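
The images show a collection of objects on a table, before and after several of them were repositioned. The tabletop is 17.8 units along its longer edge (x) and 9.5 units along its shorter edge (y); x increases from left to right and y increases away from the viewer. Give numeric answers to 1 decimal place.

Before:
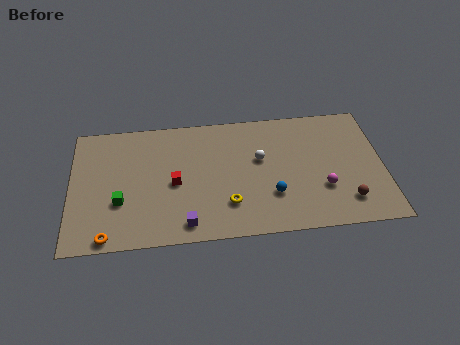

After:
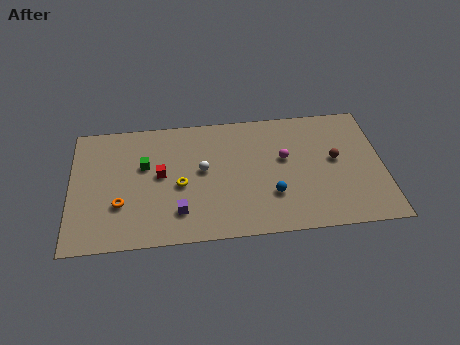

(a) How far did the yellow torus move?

3.2

The yellow torus moved from about (8.9, 2.5) to (6.2, 4.2), a distance of √(2.7² + 1.7²) ≈ 3.2.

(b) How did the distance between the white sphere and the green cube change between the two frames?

-5.0

Before: roughly 8.4 units apart; after: 3.4. That's 5.0 units closer together.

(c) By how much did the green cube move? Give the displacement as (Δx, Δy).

(1.4, 2.6)

From the two frames, the green cube sits at roughly (2.8, 3.3) before and (4.2, 5.9) after.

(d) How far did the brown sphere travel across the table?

3.2

The brown sphere moved from about (15.6, 2.0) to (15.1, 5.2), a distance of √(0.5² + 3.2²) ≈ 3.2.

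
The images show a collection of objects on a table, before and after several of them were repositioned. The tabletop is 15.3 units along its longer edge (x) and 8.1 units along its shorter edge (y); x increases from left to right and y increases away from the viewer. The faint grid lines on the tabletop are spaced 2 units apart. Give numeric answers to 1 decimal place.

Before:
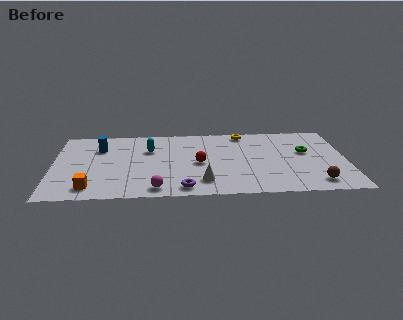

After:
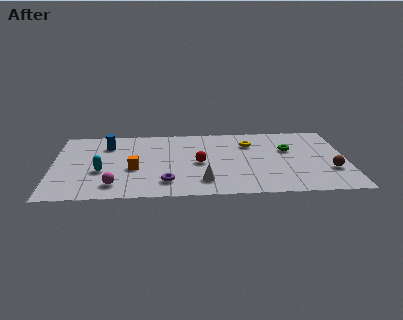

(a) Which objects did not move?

the red sphere and the white cone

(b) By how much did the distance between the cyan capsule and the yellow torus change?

+3.0

The distance was about 5.3 in the first image and 8.3 in the second, so they moved 3.0 units further apart.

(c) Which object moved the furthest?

the cyan capsule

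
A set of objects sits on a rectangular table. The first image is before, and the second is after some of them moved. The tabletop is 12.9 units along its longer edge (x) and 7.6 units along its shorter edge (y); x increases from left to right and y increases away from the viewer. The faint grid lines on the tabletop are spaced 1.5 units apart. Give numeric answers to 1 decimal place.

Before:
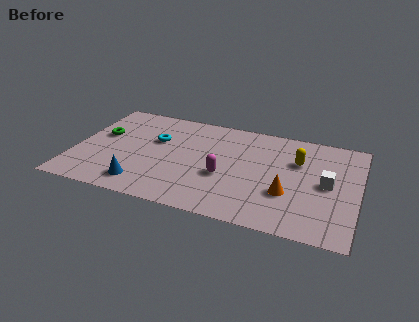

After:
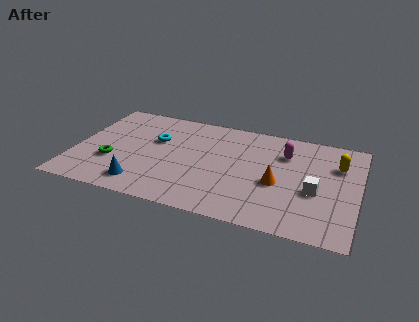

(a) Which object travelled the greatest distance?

the magenta capsule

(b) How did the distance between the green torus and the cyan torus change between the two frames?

+0.3

The distance was about 2.5 in the first image and 2.8 in the second, so they moved 0.3 units further apart.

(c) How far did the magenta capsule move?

3.6

The magenta capsule moved from about (6.9, 3.0) to (9.5, 5.5), a distance of √(2.6² + 2.5²) ≈ 3.6.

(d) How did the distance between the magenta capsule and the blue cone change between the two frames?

+3.5

They were about 4.0 units apart before and 7.5 after — 3.5 units further apart.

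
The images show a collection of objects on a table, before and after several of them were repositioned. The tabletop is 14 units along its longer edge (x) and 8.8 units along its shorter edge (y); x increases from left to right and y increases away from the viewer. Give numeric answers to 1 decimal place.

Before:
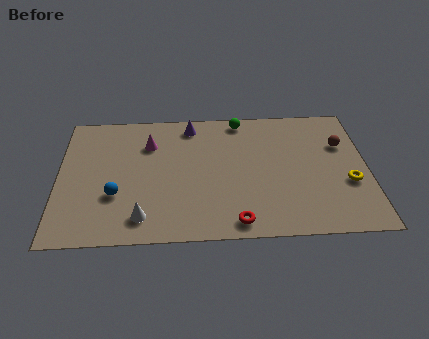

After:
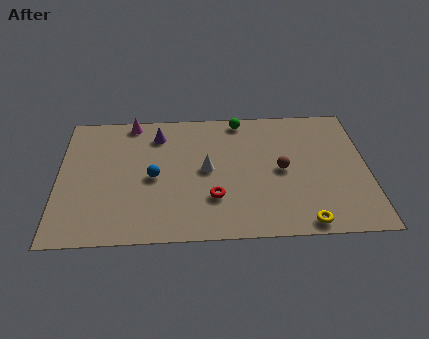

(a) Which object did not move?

the green sphere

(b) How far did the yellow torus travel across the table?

3.3

The yellow torus was near (13.1, 3.3) before and (11.0, 0.8) after, so it travelled √(2.1² + 2.5²) ≈ 3.3 units.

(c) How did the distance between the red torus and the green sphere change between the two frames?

-1.4

Before: roughly 6.9 units apart; after: 5.5. That's 1.4 units closer together.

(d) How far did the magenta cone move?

1.8

From (4.1, 6.4) to (3.3, 8.0), the magenta cone covered √(0.8² + 1.6²) ≈ 1.8 units.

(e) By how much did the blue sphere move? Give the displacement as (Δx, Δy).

(1.7, 1.1)

The blue sphere was at about (2.6, 3.0) and moved to about (4.3, 4.1).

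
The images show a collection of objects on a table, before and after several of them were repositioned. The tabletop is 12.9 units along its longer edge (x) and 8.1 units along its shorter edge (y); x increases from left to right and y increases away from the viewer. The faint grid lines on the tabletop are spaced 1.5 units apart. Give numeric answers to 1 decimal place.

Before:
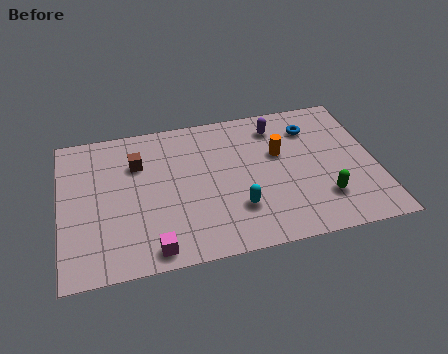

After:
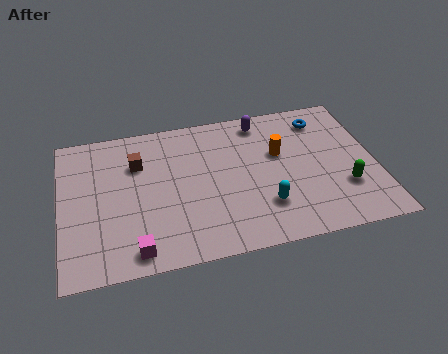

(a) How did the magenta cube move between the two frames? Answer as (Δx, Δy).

(-0.7, 0.1)

The magenta cube started near (3.6, 0.9) and ended near (2.9, 1.0).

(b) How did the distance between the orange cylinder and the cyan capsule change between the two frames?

-0.4

Before: roughly 3.3 units apart; after: 2.9. That's 0.4 units closer together.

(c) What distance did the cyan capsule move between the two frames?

1.1

From (7.1, 2.3) to (8.2, 2.2), the cyan capsule covered √(1.1² + 0.1²) ≈ 1.1 units.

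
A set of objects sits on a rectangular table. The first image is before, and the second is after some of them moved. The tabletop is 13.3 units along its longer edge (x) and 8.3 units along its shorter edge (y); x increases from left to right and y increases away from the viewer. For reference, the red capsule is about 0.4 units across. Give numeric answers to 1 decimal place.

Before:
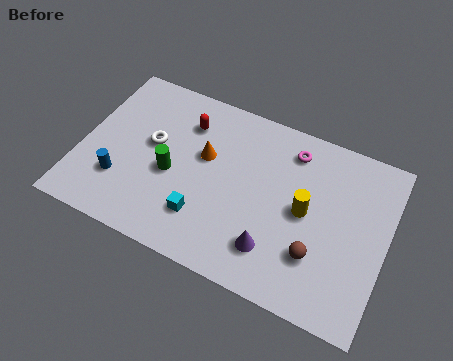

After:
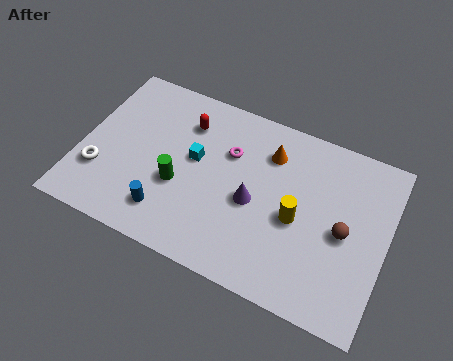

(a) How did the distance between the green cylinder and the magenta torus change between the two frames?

-2.8

The distance was about 5.9 in the first image and 3.1 in the second, so they moved 2.8 units closer together.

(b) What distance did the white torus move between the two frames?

3.0

The white torus was near (3.0, 4.7) before and (1.0, 2.5) after, so it travelled √(2.0² + 2.2²) ≈ 3.0 units.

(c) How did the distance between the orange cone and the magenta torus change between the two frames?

-2.2

They were about 4.0 units apart before and 1.8 after — 2.2 units closer together.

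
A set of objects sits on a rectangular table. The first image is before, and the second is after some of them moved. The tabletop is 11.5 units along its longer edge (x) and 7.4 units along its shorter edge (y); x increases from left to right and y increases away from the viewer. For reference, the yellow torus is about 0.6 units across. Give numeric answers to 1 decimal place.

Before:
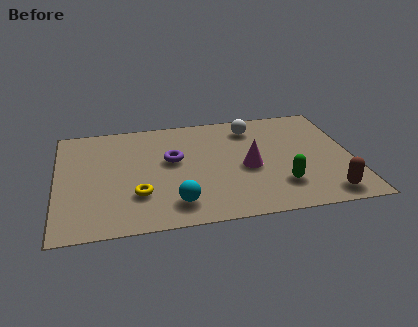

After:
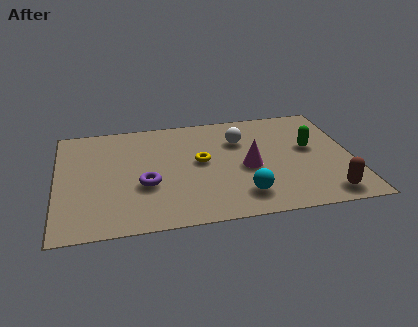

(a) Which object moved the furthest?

the yellow torus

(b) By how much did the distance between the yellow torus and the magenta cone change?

-2.5

Before: roughly 4.4 units apart; after: 1.9. That's 2.5 units closer together.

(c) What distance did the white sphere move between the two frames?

0.9

From (7.7, 6.0) to (7.2, 5.2), the white sphere covered √(0.5² + 0.8²) ≈ 0.9 units.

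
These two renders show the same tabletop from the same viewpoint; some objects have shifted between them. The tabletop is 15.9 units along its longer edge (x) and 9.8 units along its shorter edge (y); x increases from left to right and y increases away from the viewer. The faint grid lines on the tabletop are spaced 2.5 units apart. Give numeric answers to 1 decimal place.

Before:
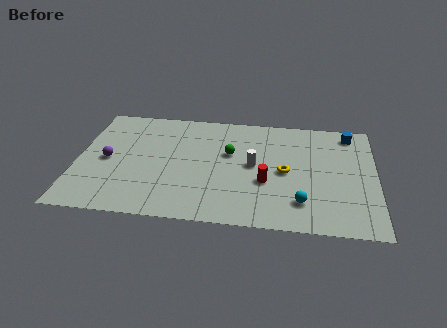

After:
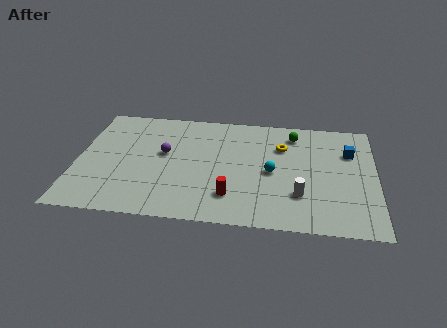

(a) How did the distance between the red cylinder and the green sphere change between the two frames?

+3.6

They were about 3.0 units apart before and 6.6 after — 3.6 units further apart.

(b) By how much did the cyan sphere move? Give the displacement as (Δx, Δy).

(-1.6, 2.4)

The cyan sphere started near (12.0, 2.2) and ended near (10.4, 4.6).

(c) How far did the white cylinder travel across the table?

3.4

From (9.4, 5.1) to (11.9, 2.8), the white cylinder covered √(2.5² + 2.3²) ≈ 3.4 units.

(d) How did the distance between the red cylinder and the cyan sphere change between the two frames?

+0.7

Before: roughly 2.4 units apart; after: 3.1. That's 0.7 units further apart.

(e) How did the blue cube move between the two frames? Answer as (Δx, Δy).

(0.0, -1.7)

From the two frames, the blue cube sits at roughly (14.5, 8.5) before and (14.5, 6.8) after.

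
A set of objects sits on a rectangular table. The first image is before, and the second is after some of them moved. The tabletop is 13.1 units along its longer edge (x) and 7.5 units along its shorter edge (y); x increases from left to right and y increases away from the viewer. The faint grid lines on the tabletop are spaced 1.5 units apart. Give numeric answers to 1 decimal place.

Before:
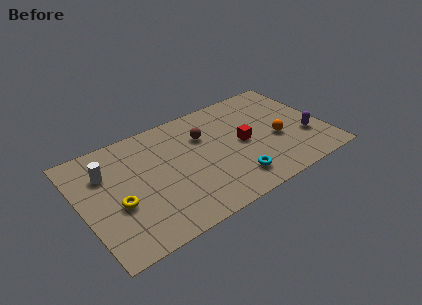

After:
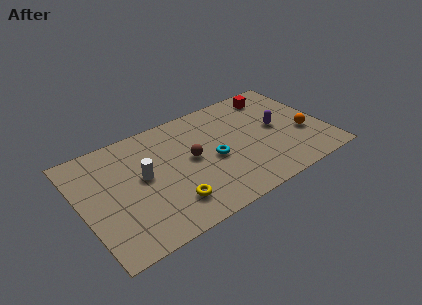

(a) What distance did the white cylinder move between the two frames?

2.2

From (1.5, 5.3) to (3.3, 4.1), the white cylinder covered √(1.8² + 1.2²) ≈ 2.2 units.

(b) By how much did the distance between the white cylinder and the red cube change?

+0.5

Before: roughly 7.4 units apart; after: 7.9. That's 0.5 units further apart.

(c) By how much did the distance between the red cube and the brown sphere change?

+3.1

They were about 2.4 units apart before and 5.5 after — 3.1 units further apart.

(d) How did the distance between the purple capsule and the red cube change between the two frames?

-1.1

Before: roughly 3.5 units apart; after: 2.4. That's 1.1 units closer together.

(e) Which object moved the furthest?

the red cube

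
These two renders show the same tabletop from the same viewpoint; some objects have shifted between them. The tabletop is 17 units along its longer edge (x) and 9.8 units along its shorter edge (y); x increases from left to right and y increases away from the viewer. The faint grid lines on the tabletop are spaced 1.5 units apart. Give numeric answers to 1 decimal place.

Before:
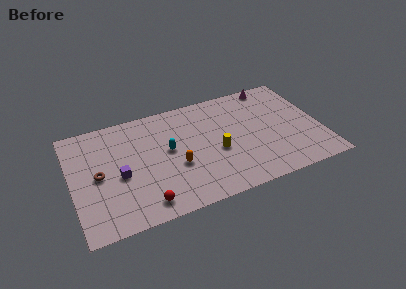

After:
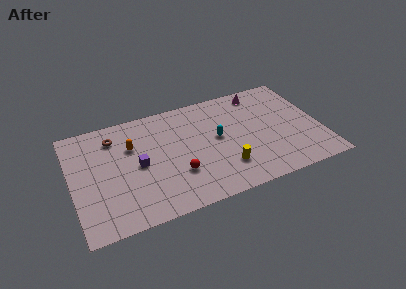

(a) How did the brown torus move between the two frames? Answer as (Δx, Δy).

(1.3, 3.0)

The brown torus was at about (1.8, 4.8) and moved to about (3.1, 7.8).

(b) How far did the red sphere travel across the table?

2.9

The red sphere moved from about (4.6, 1.4) to (7.0, 3.1), a distance of √(2.4² + 1.7²) ≈ 2.9.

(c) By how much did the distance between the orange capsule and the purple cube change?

-2.0

The distance was about 3.8 in the first image and 1.8 in the second, so they moved 2.0 units closer together.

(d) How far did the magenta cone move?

1.0

From (14.2, 8.9) to (13.3, 8.5), the magenta cone covered √(0.9² + 0.4²) ≈ 1.0 units.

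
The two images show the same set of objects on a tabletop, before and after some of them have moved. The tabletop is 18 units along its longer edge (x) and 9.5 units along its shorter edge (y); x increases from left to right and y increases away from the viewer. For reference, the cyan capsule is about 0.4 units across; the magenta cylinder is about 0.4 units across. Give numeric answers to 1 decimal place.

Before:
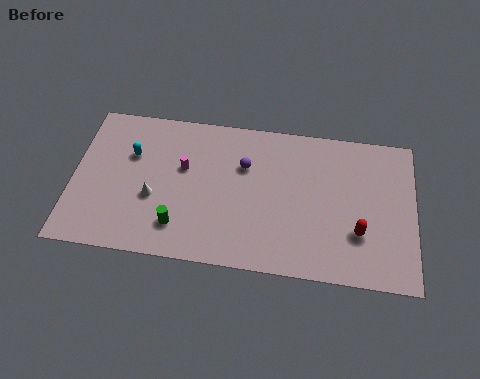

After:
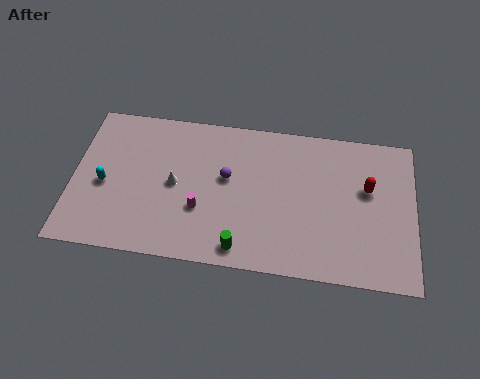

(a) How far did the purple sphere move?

1.3

The purple sphere was near (9.0, 6.4) before and (8.1, 5.5) after, so it travelled √(0.9² + 0.9²) ≈ 1.3 units.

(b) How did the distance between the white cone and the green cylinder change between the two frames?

+2.9

The distance was about 2.1 in the first image and 5.0 in the second, so they moved 2.9 units further apart.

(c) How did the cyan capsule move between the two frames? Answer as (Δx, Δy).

(-1.3, -2.1)

From the two frames, the cyan capsule sits at roughly (3.0, 6.3) before and (1.7, 4.2) after.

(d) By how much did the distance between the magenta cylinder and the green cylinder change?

-0.7

The distance was about 3.7 in the first image and 3.0 in the second, so they moved 0.7 units closer together.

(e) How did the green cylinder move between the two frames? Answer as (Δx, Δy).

(3.3, -0.9)

The green cylinder was at about (5.7, 2.1) and moved to about (9.0, 1.2).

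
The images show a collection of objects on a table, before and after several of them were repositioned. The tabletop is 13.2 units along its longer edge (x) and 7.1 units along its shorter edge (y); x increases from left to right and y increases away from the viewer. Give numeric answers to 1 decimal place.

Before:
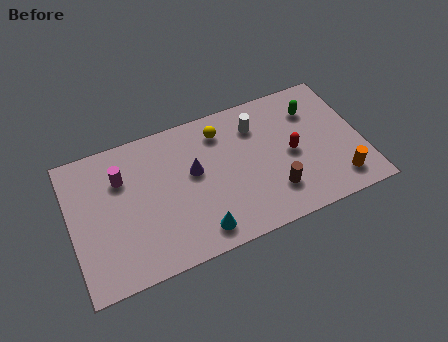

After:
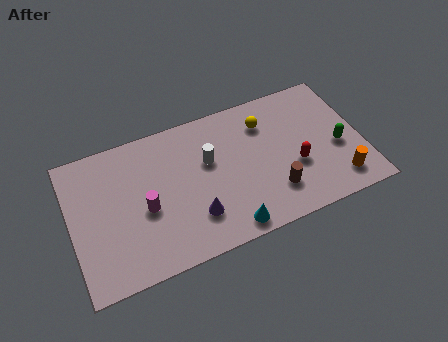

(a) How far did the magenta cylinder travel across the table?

2.1

The magenta cylinder moved from about (2.4, 5.0) to (3.3, 3.1), a distance of √(0.9² + 1.9²) ≈ 2.1.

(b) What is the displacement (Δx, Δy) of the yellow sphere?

(2.0, -0.3)

From the two frames, the yellow sphere sits at roughly (7.0, 5.7) before and (9.0, 5.4) after.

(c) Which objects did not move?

the brown cylinder and the orange cylinder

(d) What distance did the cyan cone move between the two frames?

1.3

From (5.5, 1.1) to (6.8, 0.8), the cyan cone covered √(1.3² + 0.3²) ≈ 1.3 units.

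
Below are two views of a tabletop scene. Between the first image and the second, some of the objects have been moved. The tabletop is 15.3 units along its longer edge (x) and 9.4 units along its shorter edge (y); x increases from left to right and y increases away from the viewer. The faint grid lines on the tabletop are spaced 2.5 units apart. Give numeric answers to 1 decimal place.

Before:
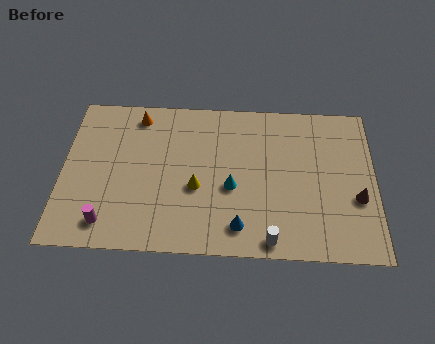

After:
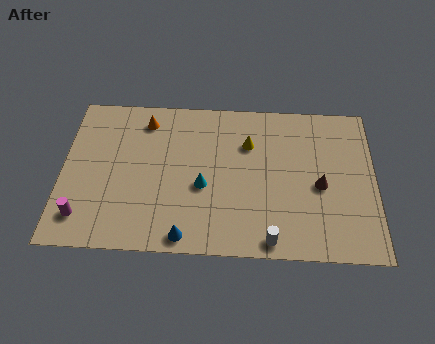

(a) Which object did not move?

the white cylinder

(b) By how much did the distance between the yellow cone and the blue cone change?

+3.4

They were about 3.0 units apart before and 6.4 after — 3.4 units further apart.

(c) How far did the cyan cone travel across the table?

1.4

The cyan cone moved from about (8.3, 3.9) to (6.9, 3.9), a distance of √(1.4² + 0.0²) ≈ 1.4.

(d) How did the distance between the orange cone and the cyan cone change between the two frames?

-1.4

The distance was about 6.3 in the first image and 4.9 in the second, so they moved 1.4 units closer together.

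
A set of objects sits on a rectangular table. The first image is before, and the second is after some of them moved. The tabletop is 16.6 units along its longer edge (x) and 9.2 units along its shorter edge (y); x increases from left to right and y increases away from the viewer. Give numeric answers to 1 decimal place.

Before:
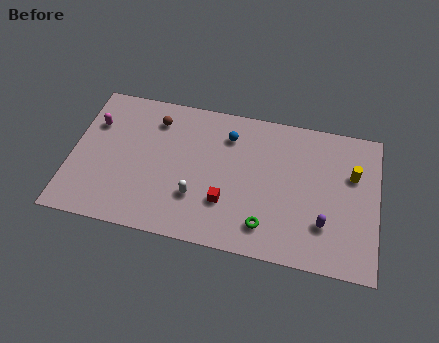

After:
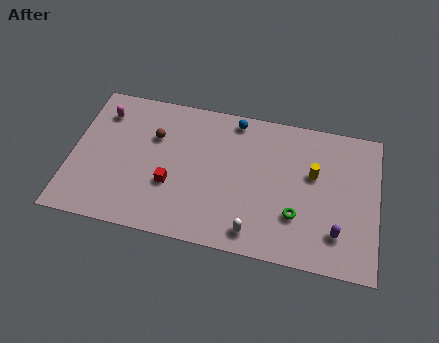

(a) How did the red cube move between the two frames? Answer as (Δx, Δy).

(-3.0, 0.5)

The red cube started near (8.5, 2.8) and ended near (5.5, 3.3).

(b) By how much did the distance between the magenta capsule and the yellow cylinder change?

-2.4

They were about 14.1 units apart before and 11.7 after — 2.4 units closer together.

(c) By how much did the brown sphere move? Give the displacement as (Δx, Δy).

(0.0, -1.1)

The brown sphere started near (4.4, 7.3) and ended near (4.4, 6.2).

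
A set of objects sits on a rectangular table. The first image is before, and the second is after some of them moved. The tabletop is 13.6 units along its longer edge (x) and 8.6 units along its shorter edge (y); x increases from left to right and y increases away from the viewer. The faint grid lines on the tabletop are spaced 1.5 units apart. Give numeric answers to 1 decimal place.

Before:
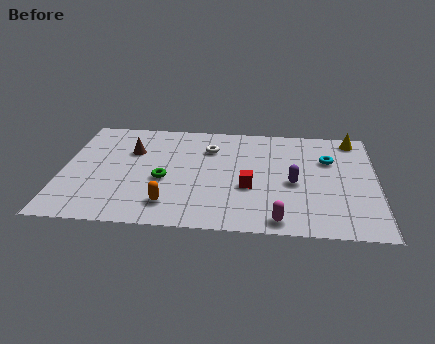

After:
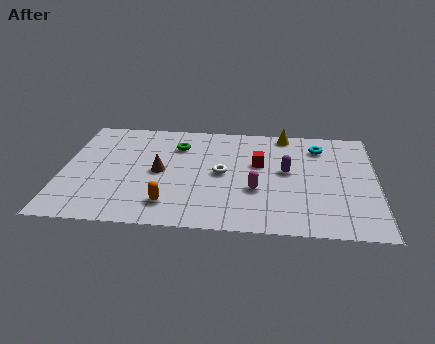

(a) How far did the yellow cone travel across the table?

3.0

From (12.6, 7.6) to (9.6, 7.8), the yellow cone covered √(3.0² + 0.2²) ≈ 3.0 units.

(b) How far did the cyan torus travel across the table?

1.1

The cyan torus moved from about (11.5, 5.8) to (11.1, 6.8), a distance of √(0.4² + 1.0²) ≈ 1.1.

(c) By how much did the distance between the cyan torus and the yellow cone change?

-0.3

The distance was about 2.1 in the first image and 1.8 in the second, so they moved 0.3 units closer together.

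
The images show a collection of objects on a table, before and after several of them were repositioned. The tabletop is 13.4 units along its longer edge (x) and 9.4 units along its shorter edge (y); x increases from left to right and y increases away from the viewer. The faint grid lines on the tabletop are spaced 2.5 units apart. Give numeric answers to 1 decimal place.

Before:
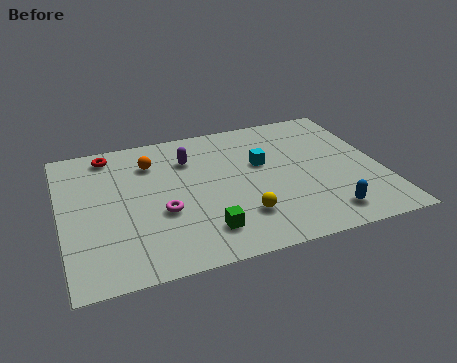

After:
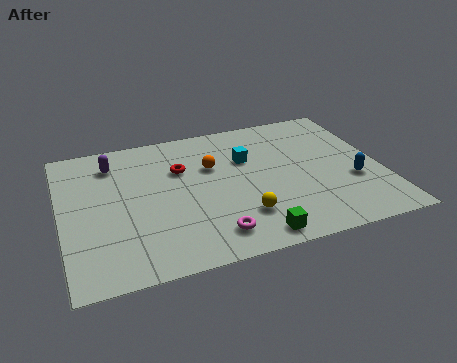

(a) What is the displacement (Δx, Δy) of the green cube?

(1.9, -0.9)

The green cube started near (5.7, 1.9) and ended near (7.6, 1.0).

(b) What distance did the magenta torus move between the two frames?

2.8

The magenta torus was near (4.1, 3.6) before and (6.0, 1.6) after, so it travelled √(1.9² + 2.0²) ≈ 2.8 units.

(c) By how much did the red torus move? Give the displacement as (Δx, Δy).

(2.9, -1.9)

From the two frames, the red torus sits at roughly (2.2, 8.2) before and (5.1, 6.3) after.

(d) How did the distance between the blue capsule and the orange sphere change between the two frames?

-2.5

The distance was about 8.8 in the first image and 6.3 in the second, so they moved 2.5 units closer together.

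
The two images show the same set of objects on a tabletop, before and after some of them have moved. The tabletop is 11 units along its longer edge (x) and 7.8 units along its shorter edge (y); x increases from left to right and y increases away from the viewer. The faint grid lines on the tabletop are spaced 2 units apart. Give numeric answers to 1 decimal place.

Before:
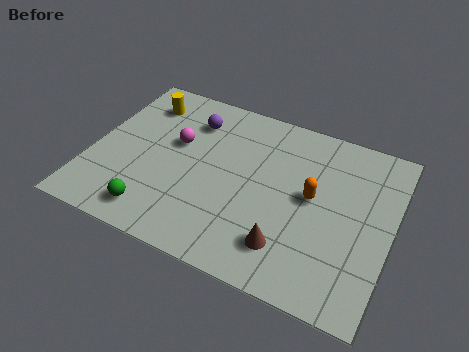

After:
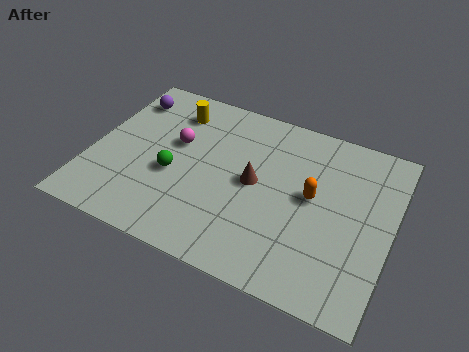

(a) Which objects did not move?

the magenta sphere and the orange capsule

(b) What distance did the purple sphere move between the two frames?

2.5

The purple sphere was near (3.4, 6.0) before and (0.9, 6.2) after, so it travelled √(2.5² + 0.2²) ≈ 2.5 units.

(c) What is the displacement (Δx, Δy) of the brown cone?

(-1.5, 2.3)

The brown cone was at about (7.5, 1.7) and moved to about (6.0, 4.0).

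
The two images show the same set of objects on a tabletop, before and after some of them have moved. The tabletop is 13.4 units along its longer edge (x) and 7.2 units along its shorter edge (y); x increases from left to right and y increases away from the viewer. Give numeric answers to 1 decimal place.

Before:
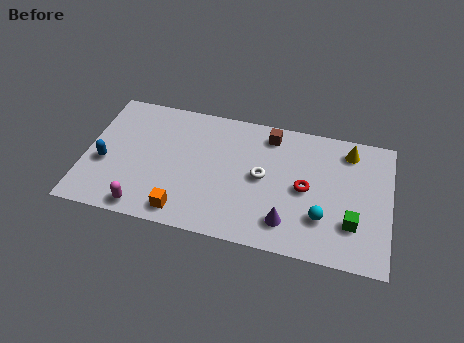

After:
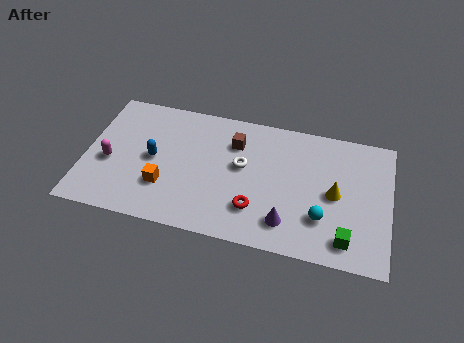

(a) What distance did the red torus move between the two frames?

2.6

The red torus was near (9.7, 3.5) before and (7.6, 1.9) after, so it travelled √(2.1² + 1.6²) ≈ 2.6 units.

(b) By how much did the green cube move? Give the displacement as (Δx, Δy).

(-0.2, -0.9)

The green cube was at about (11.8, 2.1) and moved to about (11.6, 1.2).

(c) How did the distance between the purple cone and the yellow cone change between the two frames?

-2.3

Before: roughly 5.1 units apart; after: 2.8. That's 2.3 units closer together.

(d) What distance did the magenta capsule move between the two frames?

2.8

The magenta capsule moved from about (2.8, 0.8) to (1.1, 3.0), a distance of √(1.7² + 2.2²) ≈ 2.8.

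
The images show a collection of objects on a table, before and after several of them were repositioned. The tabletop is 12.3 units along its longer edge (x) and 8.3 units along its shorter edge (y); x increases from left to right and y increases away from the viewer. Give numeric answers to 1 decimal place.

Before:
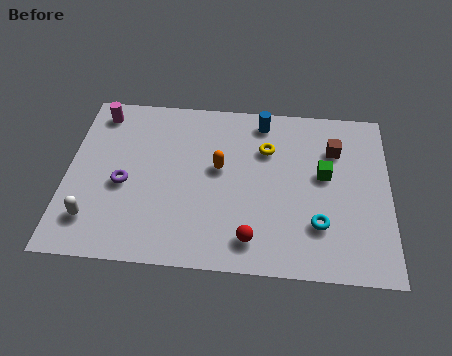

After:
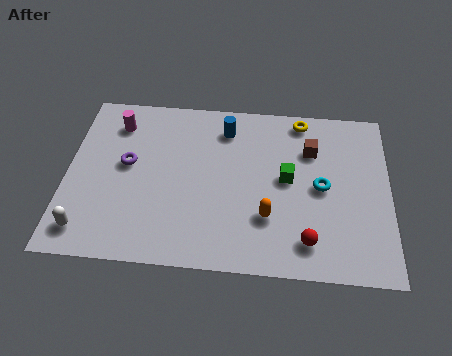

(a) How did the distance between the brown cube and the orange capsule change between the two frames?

-0.8

Before: roughly 4.6 units apart; after: 3.8. That's 0.8 units closer together.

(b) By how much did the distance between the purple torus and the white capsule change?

+1.5

The distance was about 2.1 in the first image and 3.6 in the second, so they moved 1.5 units further apart.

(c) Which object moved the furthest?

the orange capsule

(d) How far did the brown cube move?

0.9

The brown cube was near (10.2, 6.0) before and (9.3, 5.9) after, so it travelled √(0.9² + 0.1²) ≈ 0.9 units.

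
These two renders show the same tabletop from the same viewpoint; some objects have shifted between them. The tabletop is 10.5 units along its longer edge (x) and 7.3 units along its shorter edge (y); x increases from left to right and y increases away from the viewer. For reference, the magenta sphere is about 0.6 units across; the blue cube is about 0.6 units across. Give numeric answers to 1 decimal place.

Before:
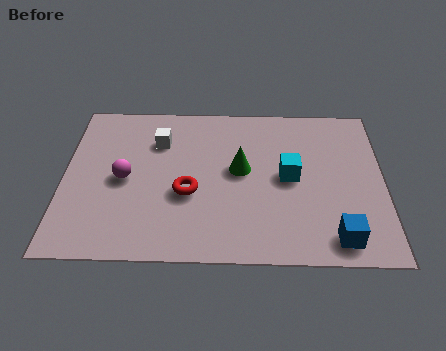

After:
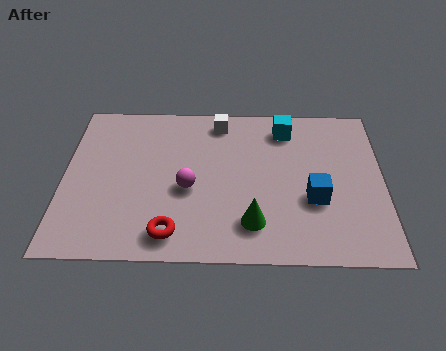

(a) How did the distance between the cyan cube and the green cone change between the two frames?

+2.9

Before: roughly 1.6 units apart; after: 4.5. That's 2.9 units further apart.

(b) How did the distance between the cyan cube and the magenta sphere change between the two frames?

-1.1

They were about 5.4 units apart before and 4.3 after — 1.1 units closer together.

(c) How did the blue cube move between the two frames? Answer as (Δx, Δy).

(-0.7, 1.7)

The blue cube was at about (8.9, 1.0) and moved to about (8.2, 2.7).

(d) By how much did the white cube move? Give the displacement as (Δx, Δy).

(2.0, 1.0)

The white cube started near (3.1, 5.3) and ended near (5.1, 6.3).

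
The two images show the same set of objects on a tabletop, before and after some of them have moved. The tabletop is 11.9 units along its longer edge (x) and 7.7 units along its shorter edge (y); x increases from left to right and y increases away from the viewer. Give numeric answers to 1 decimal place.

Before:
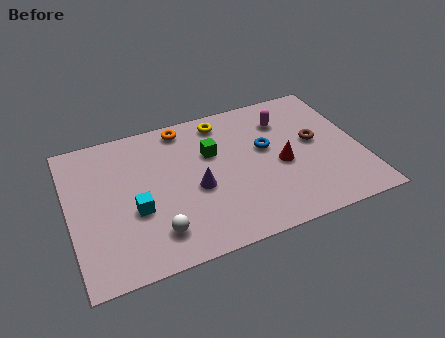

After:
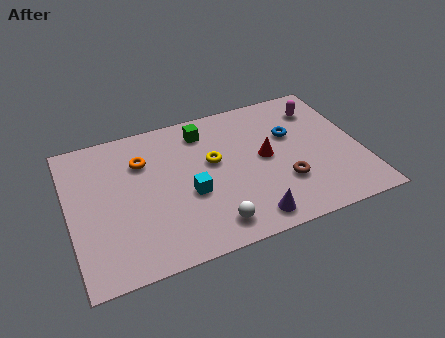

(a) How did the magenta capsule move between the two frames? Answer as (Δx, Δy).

(1.5, 0.2)

From the two frames, the magenta capsule sits at roughly (9.0, 5.8) before and (10.5, 6.0) after.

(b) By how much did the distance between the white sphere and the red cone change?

-1.8

Before: roughly 5.6 units apart; after: 3.8. That's 1.8 units closer together.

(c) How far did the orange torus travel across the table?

2.2

The orange torus moved from about (4.9, 6.8) to (3.1, 5.5), a distance of √(1.8² + 1.3²) ≈ 2.2.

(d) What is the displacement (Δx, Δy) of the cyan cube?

(2.2, 0.1)

The cyan cube was at about (2.6, 3.0) and moved to about (4.8, 3.1).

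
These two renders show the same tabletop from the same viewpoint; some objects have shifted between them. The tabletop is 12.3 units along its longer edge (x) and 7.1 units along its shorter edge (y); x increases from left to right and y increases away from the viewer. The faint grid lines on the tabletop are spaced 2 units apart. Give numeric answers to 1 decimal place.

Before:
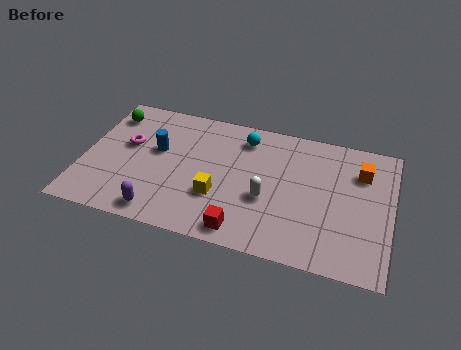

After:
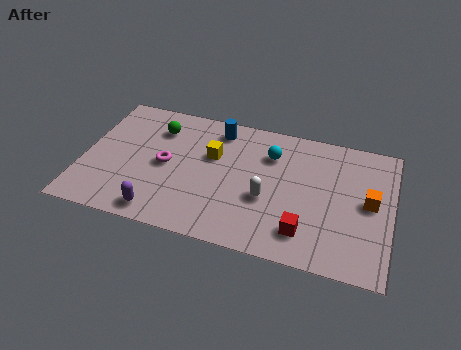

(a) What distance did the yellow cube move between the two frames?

2.1

The yellow cube moved from about (5.5, 2.4) to (5.1, 4.5), a distance of √(0.4² + 2.1²) ≈ 2.1.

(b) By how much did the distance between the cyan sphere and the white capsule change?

-0.8

They were about 3.2 units apart before and 2.4 after — 0.8 units closer together.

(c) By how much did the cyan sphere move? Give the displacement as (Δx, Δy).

(1.1, -0.6)

The cyan sphere was at about (6.3, 5.8) and moved to about (7.4, 5.2).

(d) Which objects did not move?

the white capsule and the purple capsule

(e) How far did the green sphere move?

2.0

From (0.8, 5.7) to (2.8, 5.4), the green sphere covered √(2.0² + 0.3²) ≈ 2.0 units.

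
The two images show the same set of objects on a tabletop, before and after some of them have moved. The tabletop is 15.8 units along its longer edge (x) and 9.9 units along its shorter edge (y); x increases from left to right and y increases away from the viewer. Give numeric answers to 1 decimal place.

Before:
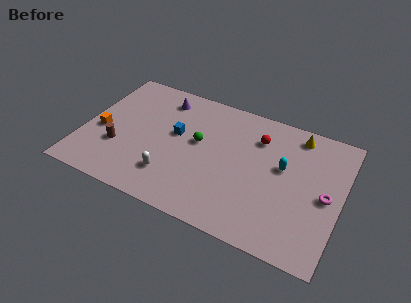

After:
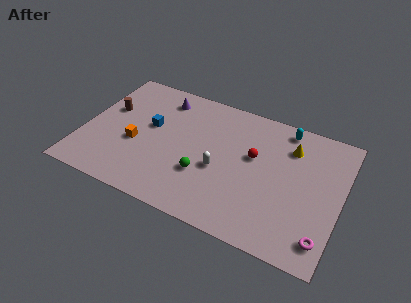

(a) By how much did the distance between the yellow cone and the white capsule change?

-4.2

Before: roughly 9.4 units apart; after: 5.2. That's 4.2 units closer together.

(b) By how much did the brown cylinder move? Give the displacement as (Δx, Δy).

(-1.0, 2.8)

The brown cylinder started near (2.3, 3.3) and ended near (1.3, 6.1).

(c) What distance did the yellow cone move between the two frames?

1.1

From (12.8, 8.6) to (12.5, 7.5), the yellow cone covered √(0.3² + 1.1²) ≈ 1.1 units.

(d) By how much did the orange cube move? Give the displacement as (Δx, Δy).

(2.2, -0.2)

From the two frames, the orange cube sits at roughly (1.1, 4.2) before and (3.3, 4.0) after.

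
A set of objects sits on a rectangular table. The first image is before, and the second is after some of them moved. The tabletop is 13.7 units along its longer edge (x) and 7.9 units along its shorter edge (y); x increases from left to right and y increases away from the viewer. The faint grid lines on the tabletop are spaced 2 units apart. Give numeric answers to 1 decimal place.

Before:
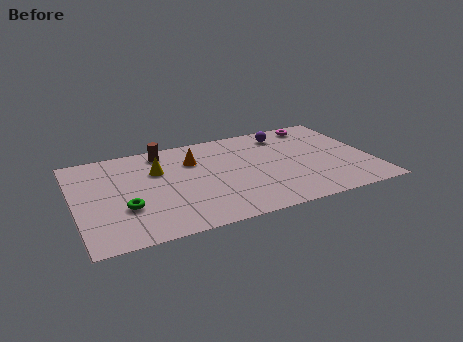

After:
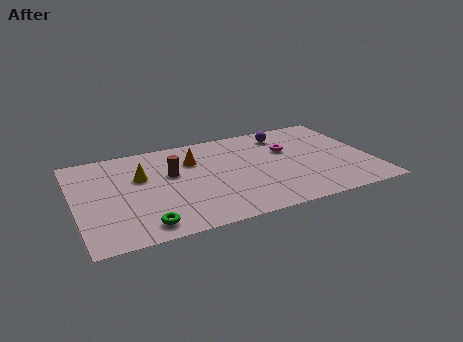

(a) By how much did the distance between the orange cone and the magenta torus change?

-1.7

The distance was about 6.1 in the first image and 4.4 in the second, so they moved 1.7 units closer together.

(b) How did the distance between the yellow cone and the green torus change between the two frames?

+0.8

Before: roughly 3.1 units apart; after: 3.9. That's 0.8 units further apart.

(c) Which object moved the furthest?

the magenta torus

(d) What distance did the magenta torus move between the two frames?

2.4

The magenta torus moved from about (11.6, 6.9) to (10.0, 5.1), a distance of √(1.6² + 1.8²) ≈ 2.4.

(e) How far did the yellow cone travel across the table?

0.9

From (3.9, 5.3) to (3.1, 5.0), the yellow cone covered √(0.8² + 0.3²) ≈ 0.9 units.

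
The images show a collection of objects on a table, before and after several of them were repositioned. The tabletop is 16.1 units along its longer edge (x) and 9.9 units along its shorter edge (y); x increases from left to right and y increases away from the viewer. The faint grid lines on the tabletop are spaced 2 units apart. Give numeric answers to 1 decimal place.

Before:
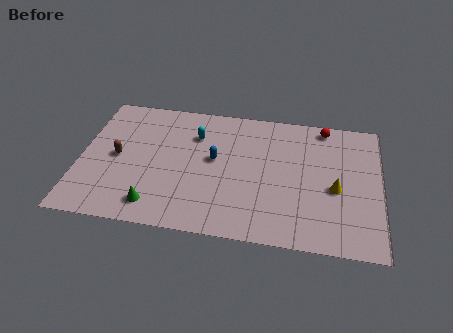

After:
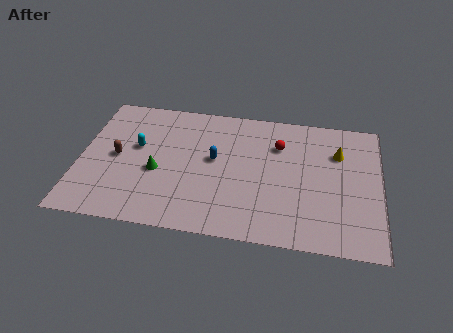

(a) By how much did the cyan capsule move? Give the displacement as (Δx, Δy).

(-3.1, -1.4)

The cyan capsule was at about (6.1, 7.2) and moved to about (3.0, 5.8).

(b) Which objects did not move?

the blue capsule and the brown capsule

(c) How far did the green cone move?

2.5

From (4.2, 1.6) to (4.2, 4.1), the green cone covered √(0.0² + 2.5²) ≈ 2.5 units.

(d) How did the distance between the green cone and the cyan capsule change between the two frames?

-3.8

Before: roughly 5.9 units apart; after: 2.1. That's 3.8 units closer together.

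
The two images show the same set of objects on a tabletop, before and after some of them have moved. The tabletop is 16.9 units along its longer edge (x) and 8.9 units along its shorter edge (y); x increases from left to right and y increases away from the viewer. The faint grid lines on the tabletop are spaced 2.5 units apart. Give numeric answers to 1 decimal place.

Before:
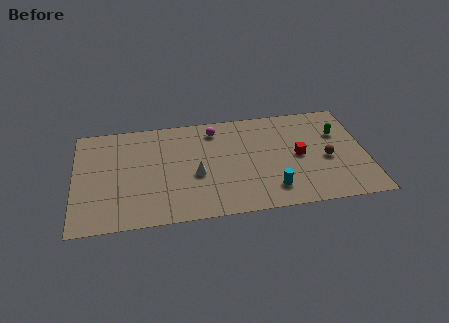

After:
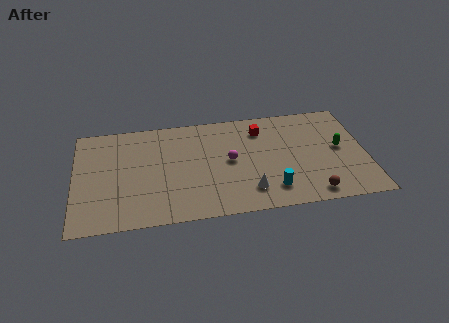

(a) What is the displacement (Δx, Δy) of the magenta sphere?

(0.8, -2.8)

The magenta sphere was at about (8.2, 7.4) and moved to about (9.0, 4.6).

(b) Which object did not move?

the cyan cylinder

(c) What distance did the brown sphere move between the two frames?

3.0

The brown sphere moved from about (14.6, 3.9) to (13.6, 1.1), a distance of √(1.0² + 2.8²) ≈ 3.0.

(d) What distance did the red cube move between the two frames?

3.3

The red cube was near (13.0, 4.4) before and (10.9, 7.0) after, so it travelled √(2.1² + 2.6²) ≈ 3.3 units.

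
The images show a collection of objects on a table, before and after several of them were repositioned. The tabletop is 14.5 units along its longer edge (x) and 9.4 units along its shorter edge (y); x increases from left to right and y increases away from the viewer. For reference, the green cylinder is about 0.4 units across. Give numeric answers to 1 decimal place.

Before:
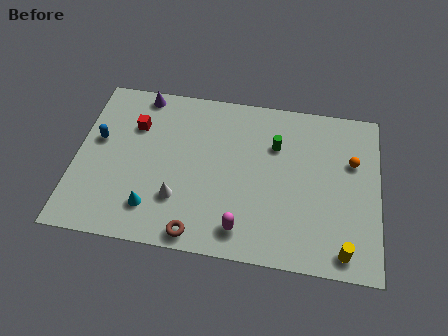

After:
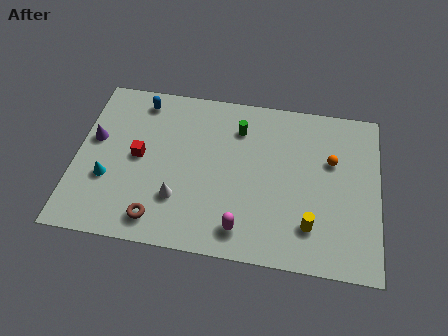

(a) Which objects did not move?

the magenta capsule and the white cone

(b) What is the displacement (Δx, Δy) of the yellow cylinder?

(-1.6, 1.1)

From the two frames, the yellow cylinder sits at roughly (12.9, 1.1) before and (11.3, 2.2) after.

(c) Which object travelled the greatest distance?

the purple cone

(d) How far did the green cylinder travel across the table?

1.9

The green cylinder was near (9.5, 6.5) before and (7.7, 7.2) after, so it travelled √(1.8² + 0.7²) ≈ 1.9 units.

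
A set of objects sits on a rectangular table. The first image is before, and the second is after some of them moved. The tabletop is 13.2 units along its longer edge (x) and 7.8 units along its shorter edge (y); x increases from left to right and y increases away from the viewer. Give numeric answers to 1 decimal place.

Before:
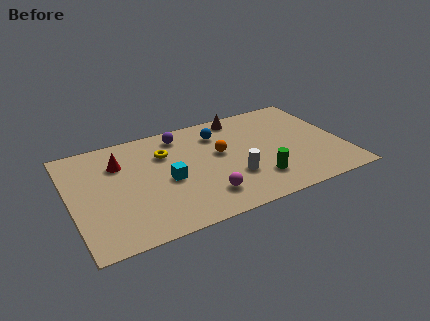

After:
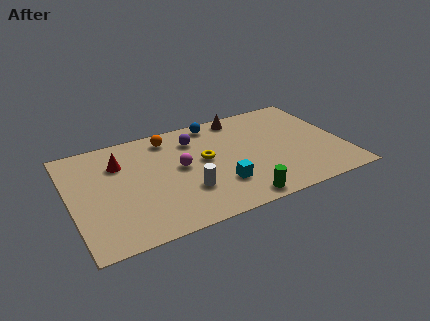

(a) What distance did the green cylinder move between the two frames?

1.6

The green cylinder moved from about (8.8, 1.9) to (7.7, 0.8), a distance of √(1.1² + 1.1²) ≈ 1.6.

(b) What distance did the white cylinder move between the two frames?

2.3

The white cylinder was near (7.7, 2.5) before and (5.4, 2.4) after, so it travelled √(2.3² + 0.1²) ≈ 2.3 units.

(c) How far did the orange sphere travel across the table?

3.1

The orange sphere moved from about (7.3, 4.5) to (5.0, 6.6), a distance of √(2.3² + 2.1²) ≈ 3.1.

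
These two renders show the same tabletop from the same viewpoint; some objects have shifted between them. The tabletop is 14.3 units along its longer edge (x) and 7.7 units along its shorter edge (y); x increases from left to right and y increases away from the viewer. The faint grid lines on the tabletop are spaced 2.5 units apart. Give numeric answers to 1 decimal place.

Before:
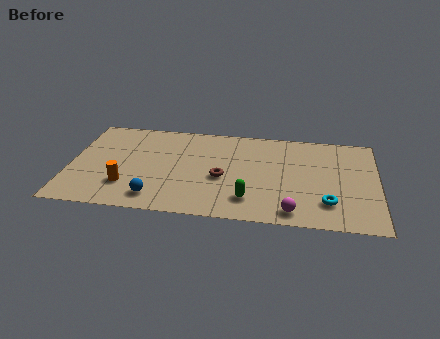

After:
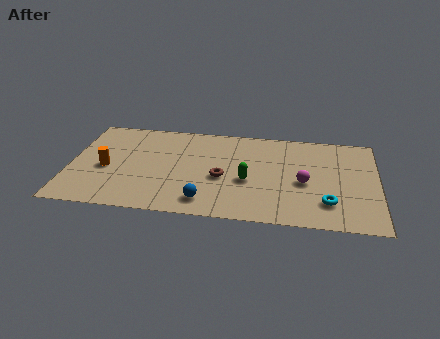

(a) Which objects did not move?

the brown torus and the cyan torus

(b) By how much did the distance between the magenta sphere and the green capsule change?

+0.5

The distance was about 2.1 in the first image and 2.6 in the second, so they moved 0.5 units further apart.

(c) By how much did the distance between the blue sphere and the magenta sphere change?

-1.3

Before: roughly 6.3 units apart; after: 5.0. That's 1.3 units closer together.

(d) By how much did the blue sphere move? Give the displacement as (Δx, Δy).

(2.3, 0.0)

The blue sphere was at about (4.1, 1.3) and moved to about (6.4, 1.3).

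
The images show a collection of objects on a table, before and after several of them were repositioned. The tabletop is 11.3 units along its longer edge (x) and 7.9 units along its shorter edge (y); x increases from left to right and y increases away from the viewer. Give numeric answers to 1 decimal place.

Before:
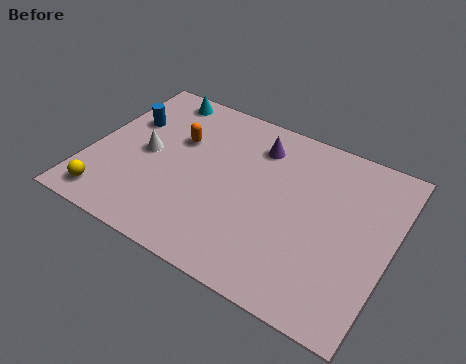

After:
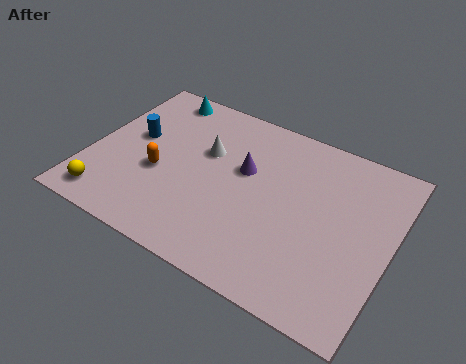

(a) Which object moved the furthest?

the white cone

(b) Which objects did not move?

the yellow sphere and the cyan cone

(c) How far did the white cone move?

2.4

The white cone moved from about (2.1, 3.9) to (4.2, 5.0), a distance of √(2.1² + 1.1²) ≈ 2.4.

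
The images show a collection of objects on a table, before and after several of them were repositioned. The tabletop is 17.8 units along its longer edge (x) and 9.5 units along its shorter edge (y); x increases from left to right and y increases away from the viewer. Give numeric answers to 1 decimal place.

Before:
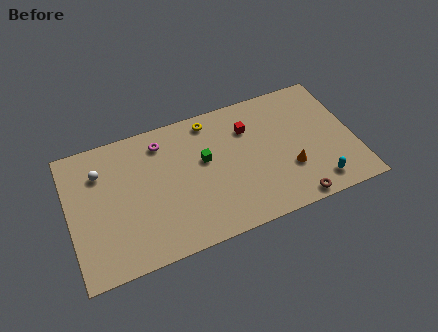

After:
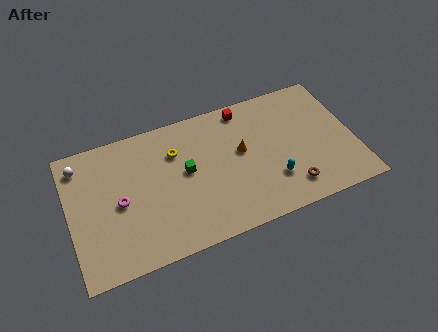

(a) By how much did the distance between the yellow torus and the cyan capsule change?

-2.1

Before: roughly 9.1 units apart; after: 7.0. That's 2.1 units closer together.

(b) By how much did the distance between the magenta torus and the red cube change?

+3.6

Before: roughly 5.5 units apart; after: 9.1. That's 3.6 units further apart.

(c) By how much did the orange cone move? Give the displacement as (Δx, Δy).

(-2.8, 2.3)

The orange cone was at about (13.6, 3.1) and moved to about (10.8, 5.4).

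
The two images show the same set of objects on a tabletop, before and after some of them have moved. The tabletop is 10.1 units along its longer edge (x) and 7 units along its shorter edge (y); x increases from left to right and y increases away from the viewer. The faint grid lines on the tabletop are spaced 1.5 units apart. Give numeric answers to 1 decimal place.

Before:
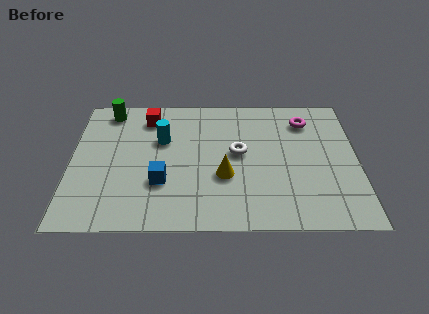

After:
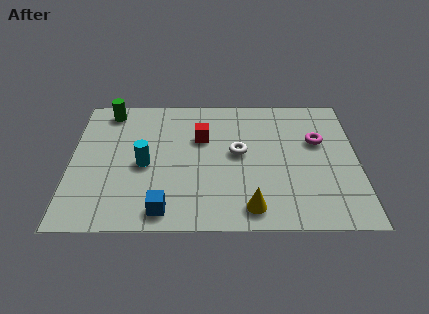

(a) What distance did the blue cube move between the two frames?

1.4

From (3.2, 2.3) to (3.3, 0.9), the blue cube covered √(0.1² + 1.4²) ≈ 1.4 units.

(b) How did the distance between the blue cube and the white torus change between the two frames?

+0.8

The distance was about 3.1 in the first image and 3.9 in the second, so they moved 0.8 units further apart.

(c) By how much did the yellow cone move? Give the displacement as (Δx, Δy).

(0.9, -1.6)

From the two frames, the yellow cone sits at roughly (5.4, 2.6) before and (6.3, 1.0) after.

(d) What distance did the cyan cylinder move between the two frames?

1.4

From (3.2, 4.5) to (2.6, 3.2), the cyan cylinder covered √(0.6² + 1.3²) ≈ 1.4 units.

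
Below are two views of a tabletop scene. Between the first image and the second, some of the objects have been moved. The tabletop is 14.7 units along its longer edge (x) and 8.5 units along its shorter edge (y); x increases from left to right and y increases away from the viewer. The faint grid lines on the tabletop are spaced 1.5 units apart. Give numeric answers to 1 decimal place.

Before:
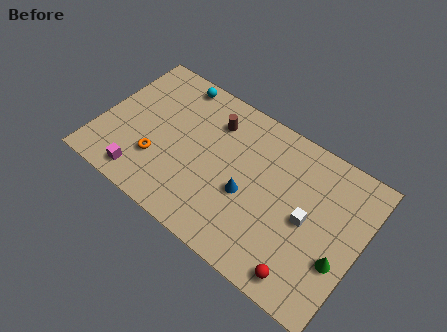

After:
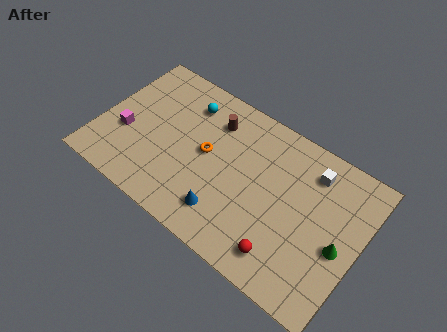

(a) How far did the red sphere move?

1.3

From (12.2, 1.1) to (11.0, 1.5), the red sphere covered √(1.2² + 0.4²) ≈ 1.3 units.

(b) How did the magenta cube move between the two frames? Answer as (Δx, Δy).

(-1.4, 2.0)

The magenta cube was at about (2.9, 1.2) and moved to about (1.5, 3.2).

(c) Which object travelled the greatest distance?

the orange torus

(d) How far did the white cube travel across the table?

2.7

The white cube moved from about (11.8, 4.1) to (11.6, 6.8), a distance of √(0.2² + 2.7²) ≈ 2.7.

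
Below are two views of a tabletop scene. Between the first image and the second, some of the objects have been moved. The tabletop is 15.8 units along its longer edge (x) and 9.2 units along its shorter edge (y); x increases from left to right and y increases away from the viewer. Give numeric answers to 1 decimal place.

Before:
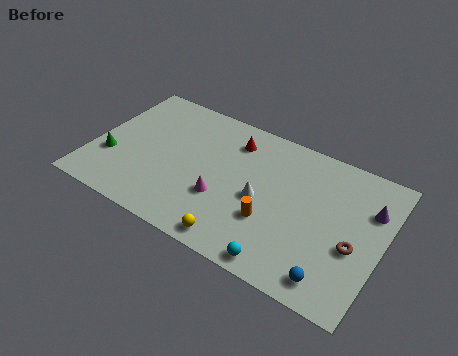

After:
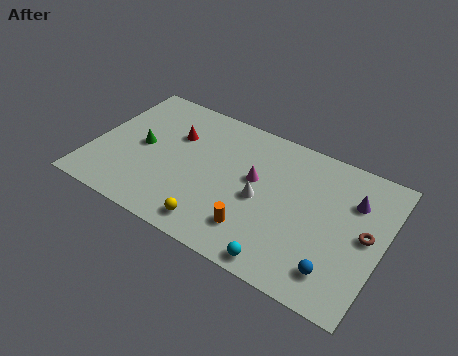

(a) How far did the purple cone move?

0.9

From (14.9, 6.4) to (14.0, 6.5), the purple cone covered √(0.9² + 0.1²) ≈ 0.9 units.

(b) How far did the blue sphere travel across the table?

0.5

The blue sphere was near (13.6, 1.3) before and (13.7, 1.8) after, so it travelled √(0.1² + 0.5²) ≈ 0.5 units.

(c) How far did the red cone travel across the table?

3.3

The red cone was near (7.3, 7.3) before and (4.2, 6.2) after, so it travelled √(3.1² + 1.1²) ≈ 3.3 units.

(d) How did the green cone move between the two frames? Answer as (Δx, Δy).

(1.5, 1.5)

From the two frames, the green cone sits at roughly (1.1, 3.1) before and (2.6, 4.6) after.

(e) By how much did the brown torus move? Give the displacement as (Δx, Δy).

(0.5, 1.0)

From the two frames, the brown torus sits at roughly (14.4, 3.7) before and (14.9, 4.7) after.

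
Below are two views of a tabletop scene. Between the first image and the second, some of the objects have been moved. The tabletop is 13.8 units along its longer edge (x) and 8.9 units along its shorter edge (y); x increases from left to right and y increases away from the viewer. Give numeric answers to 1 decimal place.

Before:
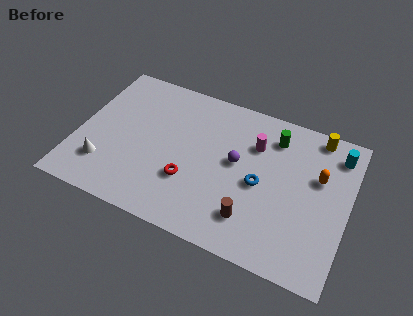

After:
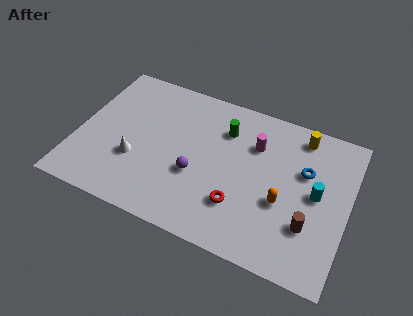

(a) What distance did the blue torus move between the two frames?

2.6

The blue torus moved from about (9.4, 4.1) to (11.5, 5.7), a distance of √(2.1² + 1.6²) ≈ 2.6.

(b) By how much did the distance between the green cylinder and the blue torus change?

+1.3

They were about 3.0 units apart before and 4.3 after — 1.3 units further apart.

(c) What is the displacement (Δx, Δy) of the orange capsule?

(-1.6, -2.1)

The orange capsule started near (12.2, 5.6) and ended near (10.6, 3.5).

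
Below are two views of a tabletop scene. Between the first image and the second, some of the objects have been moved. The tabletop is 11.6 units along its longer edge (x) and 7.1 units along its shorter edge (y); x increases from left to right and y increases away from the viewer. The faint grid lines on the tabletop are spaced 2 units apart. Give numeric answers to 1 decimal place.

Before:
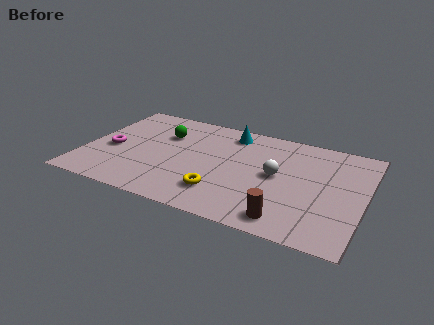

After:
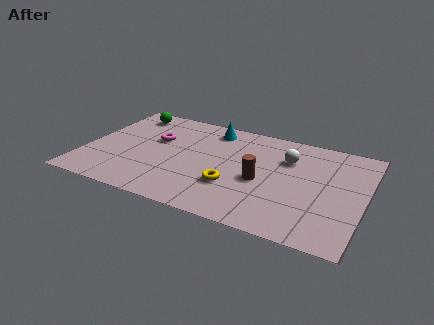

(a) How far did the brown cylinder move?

2.5

From (8.7, 1.0) to (7.4, 3.1), the brown cylinder covered √(1.3² + 2.1²) ≈ 2.5 units.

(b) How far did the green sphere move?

2.0

From (3.1, 4.9) to (1.4, 6.0), the green sphere covered √(1.7² + 1.1²) ≈ 2.0 units.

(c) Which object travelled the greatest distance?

the brown cylinder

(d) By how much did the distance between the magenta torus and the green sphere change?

-0.6

They were about 2.7 units apart before and 2.1 after — 0.6 units closer together.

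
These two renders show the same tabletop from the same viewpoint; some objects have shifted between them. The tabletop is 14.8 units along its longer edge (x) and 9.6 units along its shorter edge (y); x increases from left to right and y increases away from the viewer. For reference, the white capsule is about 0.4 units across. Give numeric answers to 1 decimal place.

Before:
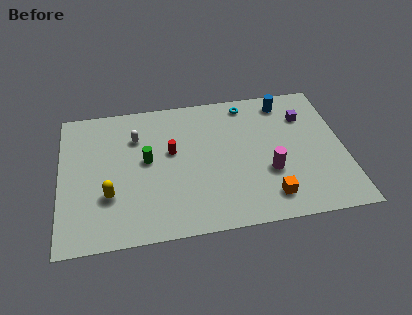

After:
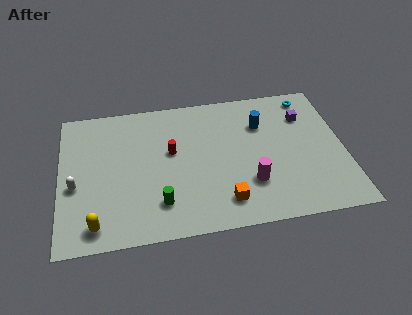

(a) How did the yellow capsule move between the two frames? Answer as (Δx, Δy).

(-0.7, -1.8)

The yellow capsule started near (2.5, 3.1) and ended near (1.8, 1.3).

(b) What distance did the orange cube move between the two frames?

2.3

The orange cube moved from about (10.7, 1.7) to (8.4, 1.8), a distance of √(2.3² + 0.1²) ≈ 2.3.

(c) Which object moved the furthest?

the white capsule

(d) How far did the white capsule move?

4.3

From (4.0, 6.9) to (0.8, 4.0), the white capsule covered √(3.2² + 2.9²) ≈ 4.3 units.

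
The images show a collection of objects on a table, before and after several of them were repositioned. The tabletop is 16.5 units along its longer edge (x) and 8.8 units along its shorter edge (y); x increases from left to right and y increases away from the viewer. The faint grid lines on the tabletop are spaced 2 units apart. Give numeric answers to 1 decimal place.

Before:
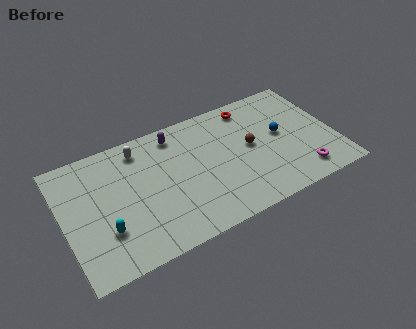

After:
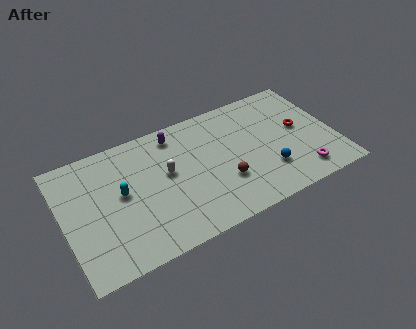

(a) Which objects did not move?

the purple capsule and the magenta torus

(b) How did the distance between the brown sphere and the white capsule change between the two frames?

-3.2

The distance was about 7.0 in the first image and 3.8 in the second, so they moved 3.2 units closer together.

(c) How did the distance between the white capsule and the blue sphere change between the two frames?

-2.4

The distance was about 8.8 in the first image and 6.4 in the second, so they moved 2.4 units closer together.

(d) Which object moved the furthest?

the red torus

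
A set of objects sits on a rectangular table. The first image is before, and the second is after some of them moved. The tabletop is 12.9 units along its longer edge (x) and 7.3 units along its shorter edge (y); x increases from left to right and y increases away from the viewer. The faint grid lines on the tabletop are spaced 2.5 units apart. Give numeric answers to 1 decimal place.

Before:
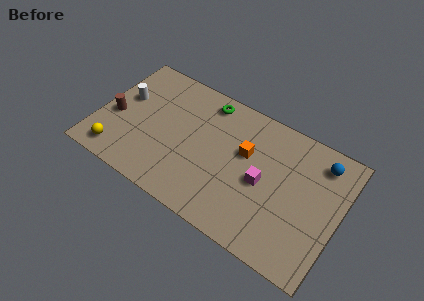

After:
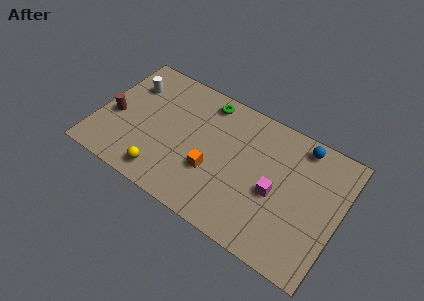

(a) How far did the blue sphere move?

1.2

From (11.6, 6.0) to (10.5, 6.4), the blue sphere covered √(1.1² + 0.4²) ≈ 1.2 units.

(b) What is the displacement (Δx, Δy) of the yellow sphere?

(2.5, 0.0)

The yellow sphere started near (1.4, 1.1) and ended near (3.9, 1.1).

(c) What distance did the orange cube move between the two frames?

2.4

The orange cube was near (7.8, 4.5) before and (6.3, 2.6) after, so it travelled √(1.5² + 1.9²) ≈ 2.4 units.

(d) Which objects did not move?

the green torus and the brown cylinder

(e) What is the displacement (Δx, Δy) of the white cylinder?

(0.2, 0.9)

The white cylinder started near (1.2, 4.4) and ended near (1.4, 5.3).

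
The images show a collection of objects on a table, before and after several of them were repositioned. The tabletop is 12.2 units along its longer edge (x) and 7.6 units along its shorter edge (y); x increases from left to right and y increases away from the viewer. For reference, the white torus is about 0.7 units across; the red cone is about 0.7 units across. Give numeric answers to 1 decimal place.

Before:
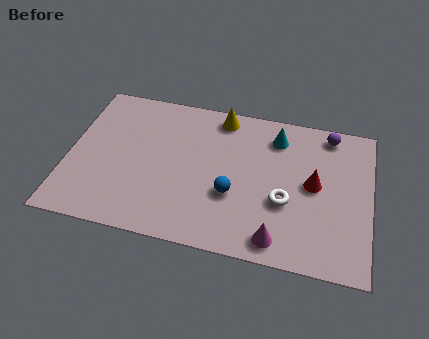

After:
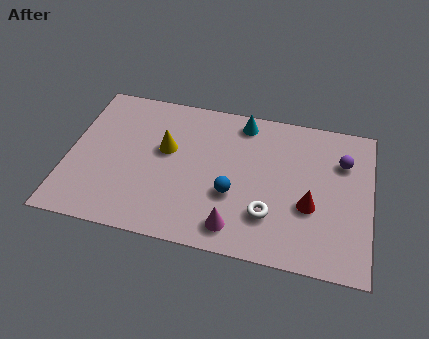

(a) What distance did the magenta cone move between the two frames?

1.7

The magenta cone moved from about (8.6, 1.0) to (6.9, 1.2), a distance of √(1.7² + 0.2²) ≈ 1.7.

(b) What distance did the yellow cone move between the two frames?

3.0

The yellow cone was near (6.0, 6.7) before and (3.9, 4.5) after, so it travelled √(2.1² + 2.2²) ≈ 3.0 units.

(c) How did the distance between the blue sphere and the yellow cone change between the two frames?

-0.7

Before: roughly 4.0 units apart; after: 3.3. That's 0.7 units closer together.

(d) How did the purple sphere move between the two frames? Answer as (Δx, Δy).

(0.6, -1.3)

The purple sphere started near (10.4, 6.7) and ended near (11.0, 5.4).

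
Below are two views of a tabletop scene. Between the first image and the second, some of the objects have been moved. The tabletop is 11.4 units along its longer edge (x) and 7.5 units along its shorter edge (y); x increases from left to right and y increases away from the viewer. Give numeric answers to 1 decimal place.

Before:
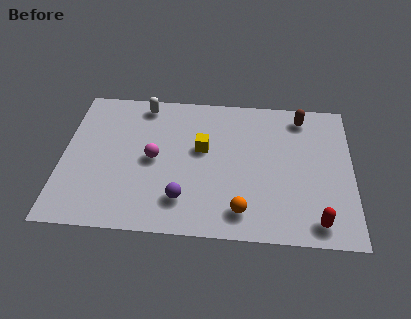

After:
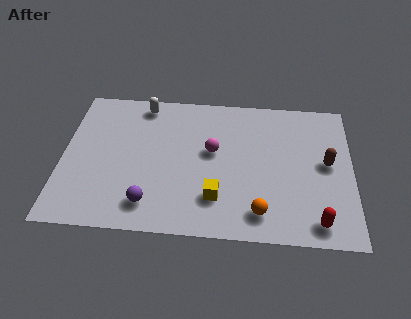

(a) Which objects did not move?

the white capsule and the red capsule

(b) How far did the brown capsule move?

2.6

From (9.4, 6.4) to (10.4, 4.0), the brown capsule covered √(1.0² + 2.4²) ≈ 2.6 units.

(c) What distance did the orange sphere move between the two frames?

0.7

The orange sphere moved from about (7.1, 1.3) to (7.8, 1.3), a distance of √(0.7² + 0.0²) ≈ 0.7.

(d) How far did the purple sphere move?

1.3

From (4.8, 1.7) to (3.5, 1.4), the purple sphere covered √(1.3² + 0.3²) ≈ 1.3 units.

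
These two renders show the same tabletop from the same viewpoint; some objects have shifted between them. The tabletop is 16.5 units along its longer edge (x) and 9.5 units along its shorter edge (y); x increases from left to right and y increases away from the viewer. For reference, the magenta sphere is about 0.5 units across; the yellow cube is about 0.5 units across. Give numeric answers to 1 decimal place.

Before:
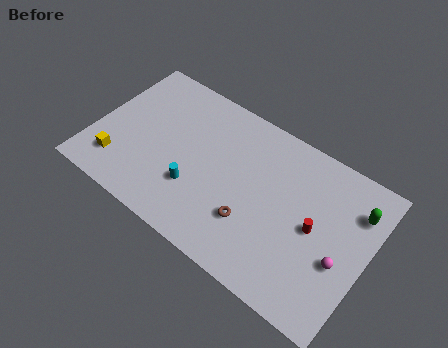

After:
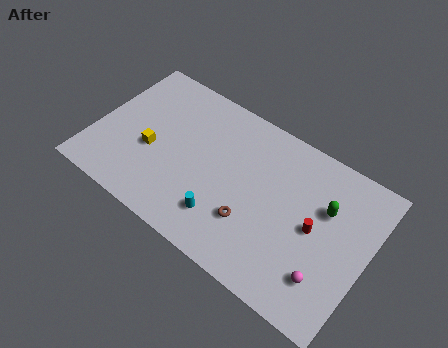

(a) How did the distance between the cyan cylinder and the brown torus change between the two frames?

-1.8

They were about 3.5 units apart before and 1.7 after — 1.8 units closer together.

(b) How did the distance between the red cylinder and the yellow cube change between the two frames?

-2.0

The distance was about 11.9 in the first image and 9.9 in the second, so they moved 2.0 units closer together.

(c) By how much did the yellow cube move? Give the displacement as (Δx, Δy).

(1.7, 1.8)

The yellow cube was at about (1.8, 2.1) and moved to about (3.5, 3.9).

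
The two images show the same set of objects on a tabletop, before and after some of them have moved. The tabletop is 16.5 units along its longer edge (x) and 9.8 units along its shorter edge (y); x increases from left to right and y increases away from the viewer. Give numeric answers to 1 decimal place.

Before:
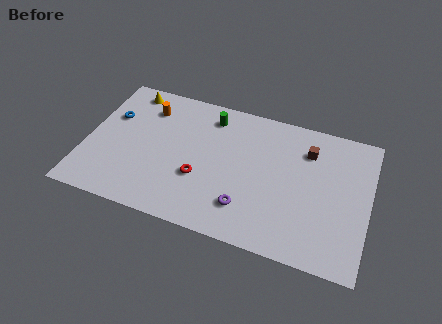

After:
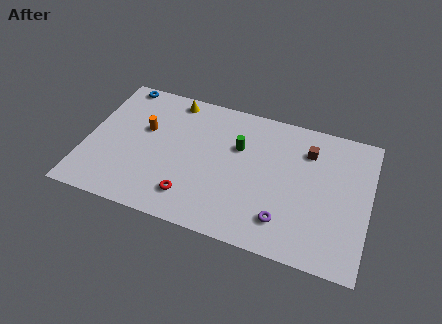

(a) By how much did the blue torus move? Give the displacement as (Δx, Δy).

(0.2, 2.6)

From the two frames, the blue torus sits at roughly (1.3, 6.4) before and (1.5, 9.0) after.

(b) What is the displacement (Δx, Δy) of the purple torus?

(2.2, -0.2)

The purple torus started near (9.6, 2.3) and ended near (11.8, 2.1).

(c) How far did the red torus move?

1.6

The red torus moved from about (6.8, 3.5) to (6.4, 2.0), a distance of √(0.4² + 1.5²) ≈ 1.6.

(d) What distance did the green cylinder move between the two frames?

2.5

The green cylinder was near (7.0, 8.1) before and (8.8, 6.4) after, so it travelled √(1.8² + 1.7²) ≈ 2.5 units.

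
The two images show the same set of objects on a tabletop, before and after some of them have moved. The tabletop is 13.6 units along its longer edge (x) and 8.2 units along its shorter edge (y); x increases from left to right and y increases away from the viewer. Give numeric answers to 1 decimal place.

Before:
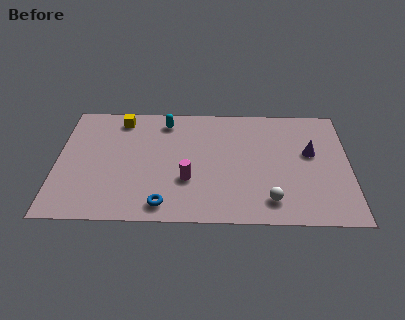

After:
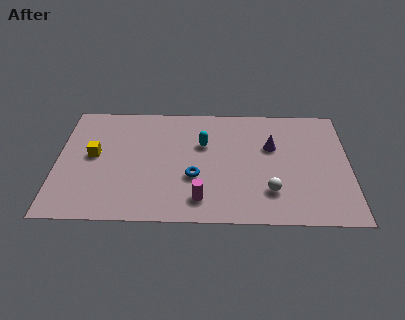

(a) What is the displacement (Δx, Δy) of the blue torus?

(1.4, 1.9)

From the two frames, the blue torus sits at roughly (5.0, 1.1) before and (6.4, 3.0) after.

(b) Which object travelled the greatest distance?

the yellow cube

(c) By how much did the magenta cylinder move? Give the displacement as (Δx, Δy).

(0.6, -1.3)

The magenta cylinder started near (6.1, 2.8) and ended near (6.7, 1.5).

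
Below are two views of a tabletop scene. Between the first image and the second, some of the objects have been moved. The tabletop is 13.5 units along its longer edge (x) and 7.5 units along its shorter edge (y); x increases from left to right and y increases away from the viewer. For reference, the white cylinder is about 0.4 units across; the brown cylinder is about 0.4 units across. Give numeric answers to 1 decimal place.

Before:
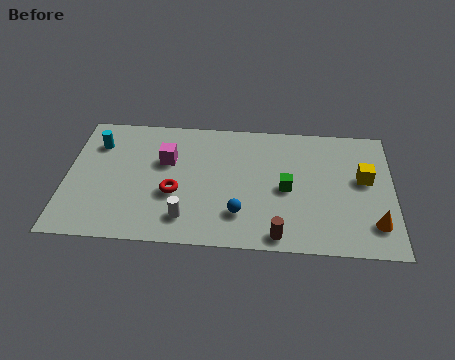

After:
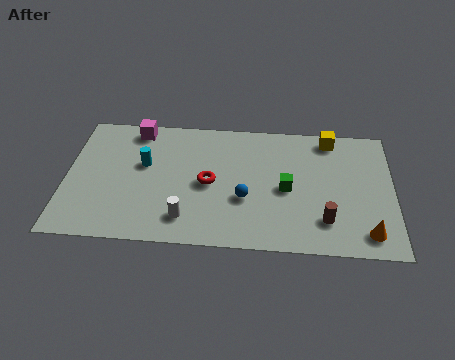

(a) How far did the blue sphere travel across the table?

0.9

The blue sphere moved from about (7.2, 1.9) to (7.4, 2.8), a distance of √(0.2² + 0.9²) ≈ 0.9.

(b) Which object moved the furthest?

the yellow cube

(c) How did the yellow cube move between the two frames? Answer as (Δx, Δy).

(-1.4, 2.3)

From the two frames, the yellow cube sits at roughly (12.3, 4.3) before and (10.9, 6.6) after.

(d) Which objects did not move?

the green cube and the white cylinder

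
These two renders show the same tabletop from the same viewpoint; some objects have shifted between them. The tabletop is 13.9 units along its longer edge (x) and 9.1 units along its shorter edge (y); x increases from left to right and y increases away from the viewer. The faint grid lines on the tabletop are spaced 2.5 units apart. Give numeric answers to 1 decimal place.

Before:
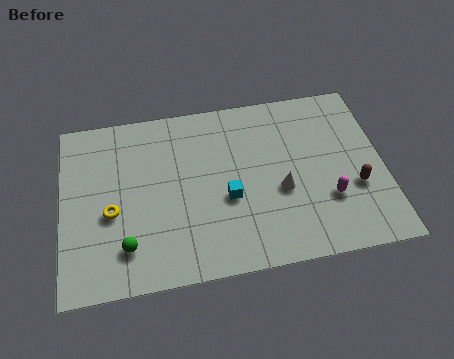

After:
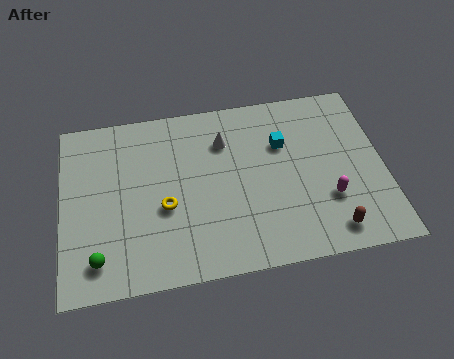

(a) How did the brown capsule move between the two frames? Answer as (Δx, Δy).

(-1.2, -2.0)

From the two frames, the brown capsule sits at roughly (12.6, 3.3) before and (11.4, 1.3) after.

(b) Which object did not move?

the magenta capsule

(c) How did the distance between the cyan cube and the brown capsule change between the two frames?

-0.4

Before: roughly 5.5 units apart; after: 5.1. That's 0.4 units closer together.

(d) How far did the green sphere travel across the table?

1.3

From (2.7, 2.0) to (1.5, 1.6), the green sphere covered √(1.2² + 0.4²) ≈ 1.3 units.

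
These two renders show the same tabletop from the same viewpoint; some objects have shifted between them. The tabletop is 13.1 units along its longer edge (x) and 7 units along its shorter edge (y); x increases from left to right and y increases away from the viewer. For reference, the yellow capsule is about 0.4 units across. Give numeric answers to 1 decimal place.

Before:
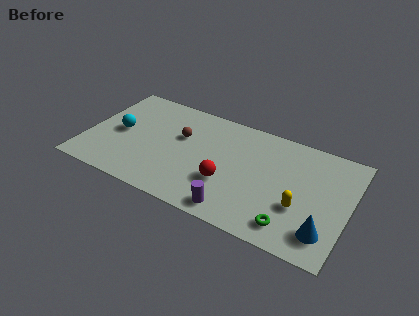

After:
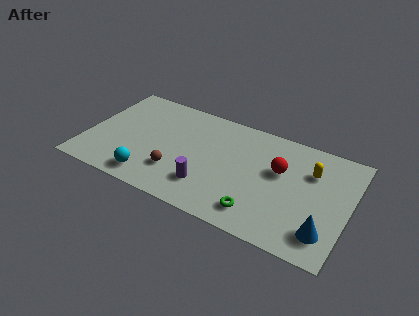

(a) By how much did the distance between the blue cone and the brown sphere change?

-0.6

The distance was about 8.0 in the first image and 7.4 in the second, so they moved 0.6 units closer together.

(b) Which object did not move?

the blue cone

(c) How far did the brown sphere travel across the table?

2.4

From (4.6, 4.4) to (4.7, 2.0), the brown sphere covered √(0.1² + 2.4²) ≈ 2.4 units.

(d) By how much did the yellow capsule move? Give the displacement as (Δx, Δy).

(0.3, 2.4)

The yellow capsule started near (10.8, 2.5) and ended near (11.1, 4.9).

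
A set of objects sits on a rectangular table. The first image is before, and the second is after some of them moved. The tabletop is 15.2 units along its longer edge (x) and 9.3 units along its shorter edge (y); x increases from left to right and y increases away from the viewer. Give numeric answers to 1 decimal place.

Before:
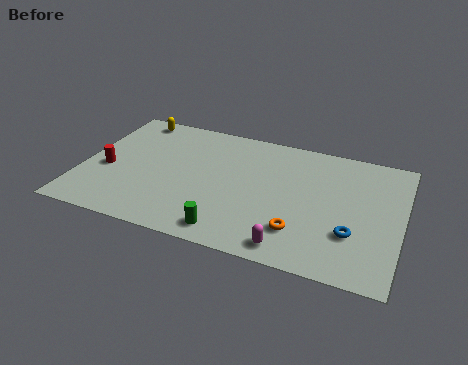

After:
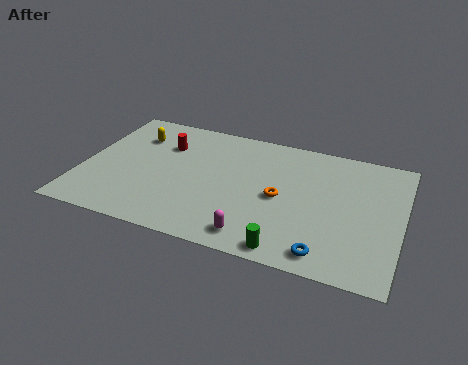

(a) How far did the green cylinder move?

2.8

The green cylinder moved from about (7.4, 1.2) to (10.2, 0.9), a distance of √(2.8² + 0.3²) ≈ 2.8.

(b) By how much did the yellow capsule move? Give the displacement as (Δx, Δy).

(0.3, -1.4)

From the two frames, the yellow capsule sits at roughly (1.9, 8.3) before and (2.2, 6.9) after.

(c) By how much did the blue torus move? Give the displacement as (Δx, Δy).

(-1.1, -1.7)

The blue torus started near (13.0, 2.9) and ended near (11.9, 1.2).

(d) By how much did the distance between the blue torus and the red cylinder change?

-2.0

The distance was about 11.8 in the first image and 9.8 in the second, so they moved 2.0 units closer together.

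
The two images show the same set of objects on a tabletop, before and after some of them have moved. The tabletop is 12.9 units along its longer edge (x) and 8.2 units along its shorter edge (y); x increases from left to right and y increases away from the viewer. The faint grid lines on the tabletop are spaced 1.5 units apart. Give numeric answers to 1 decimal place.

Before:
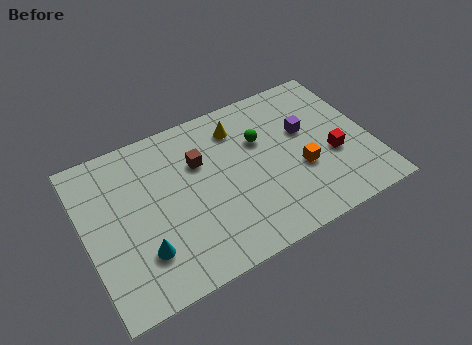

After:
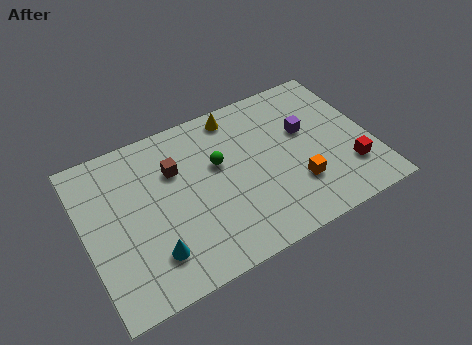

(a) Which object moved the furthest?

the green sphere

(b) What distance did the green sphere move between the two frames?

2.0

The green sphere was near (8.1, 5.4) before and (6.1, 5.0) after, so it travelled √(2.0² + 0.4²) ≈ 2.0 units.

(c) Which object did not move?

the purple cube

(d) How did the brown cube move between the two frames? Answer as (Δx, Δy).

(-1.1, 0.1)

From the two frames, the brown cube sits at roughly (5.3, 5.5) before and (4.2, 5.6) after.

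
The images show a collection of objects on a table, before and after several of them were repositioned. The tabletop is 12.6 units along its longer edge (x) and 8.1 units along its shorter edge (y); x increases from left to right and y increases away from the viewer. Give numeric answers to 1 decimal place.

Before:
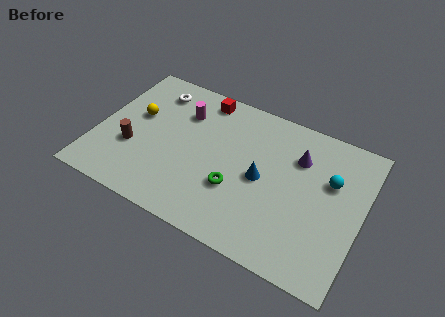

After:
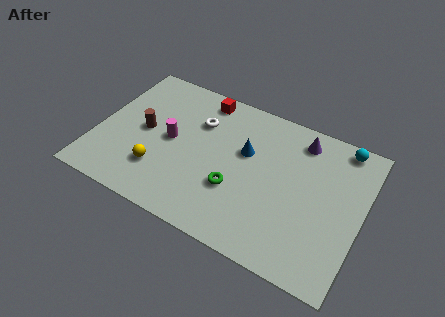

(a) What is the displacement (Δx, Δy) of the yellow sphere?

(1.5, -2.6)

From the two frames, the yellow sphere sits at roughly (1.7, 4.8) before and (3.2, 2.2) after.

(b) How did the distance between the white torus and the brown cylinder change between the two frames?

-0.8

The distance was about 3.7 in the first image and 2.9 in the second, so they moved 0.8 units closer together.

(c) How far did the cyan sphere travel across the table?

2.1

The cyan sphere was near (11.0, 5.2) before and (11.3, 7.3) after, so it travelled √(0.3² + 2.1²) ≈ 2.1 units.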